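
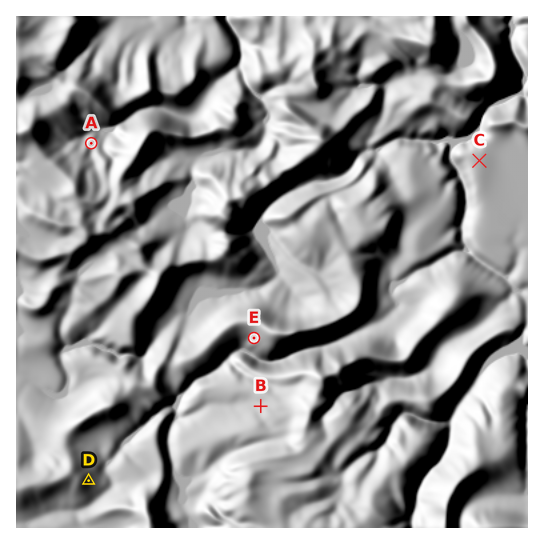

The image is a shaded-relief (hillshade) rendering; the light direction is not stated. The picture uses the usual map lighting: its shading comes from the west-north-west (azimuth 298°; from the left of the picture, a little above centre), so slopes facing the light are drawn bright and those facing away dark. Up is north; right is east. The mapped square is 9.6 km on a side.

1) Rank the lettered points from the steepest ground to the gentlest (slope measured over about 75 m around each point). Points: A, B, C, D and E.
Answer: E D A B C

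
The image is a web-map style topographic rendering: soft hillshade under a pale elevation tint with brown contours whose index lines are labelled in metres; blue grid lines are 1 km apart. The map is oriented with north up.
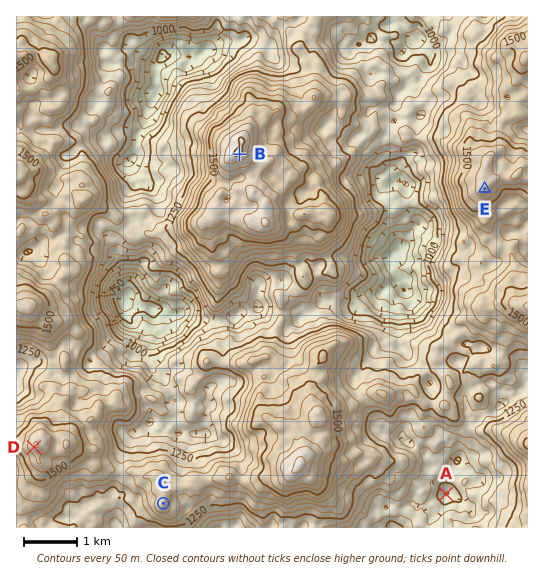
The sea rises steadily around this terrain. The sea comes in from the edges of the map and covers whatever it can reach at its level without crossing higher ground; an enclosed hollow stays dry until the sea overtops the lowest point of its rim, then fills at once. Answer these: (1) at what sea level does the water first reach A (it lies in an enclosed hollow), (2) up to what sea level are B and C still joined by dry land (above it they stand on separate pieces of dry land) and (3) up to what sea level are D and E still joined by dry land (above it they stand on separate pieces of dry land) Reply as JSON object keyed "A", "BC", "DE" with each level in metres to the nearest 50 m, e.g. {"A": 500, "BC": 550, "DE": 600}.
{"A": 1050, "BC": 1200, "DE": 1250}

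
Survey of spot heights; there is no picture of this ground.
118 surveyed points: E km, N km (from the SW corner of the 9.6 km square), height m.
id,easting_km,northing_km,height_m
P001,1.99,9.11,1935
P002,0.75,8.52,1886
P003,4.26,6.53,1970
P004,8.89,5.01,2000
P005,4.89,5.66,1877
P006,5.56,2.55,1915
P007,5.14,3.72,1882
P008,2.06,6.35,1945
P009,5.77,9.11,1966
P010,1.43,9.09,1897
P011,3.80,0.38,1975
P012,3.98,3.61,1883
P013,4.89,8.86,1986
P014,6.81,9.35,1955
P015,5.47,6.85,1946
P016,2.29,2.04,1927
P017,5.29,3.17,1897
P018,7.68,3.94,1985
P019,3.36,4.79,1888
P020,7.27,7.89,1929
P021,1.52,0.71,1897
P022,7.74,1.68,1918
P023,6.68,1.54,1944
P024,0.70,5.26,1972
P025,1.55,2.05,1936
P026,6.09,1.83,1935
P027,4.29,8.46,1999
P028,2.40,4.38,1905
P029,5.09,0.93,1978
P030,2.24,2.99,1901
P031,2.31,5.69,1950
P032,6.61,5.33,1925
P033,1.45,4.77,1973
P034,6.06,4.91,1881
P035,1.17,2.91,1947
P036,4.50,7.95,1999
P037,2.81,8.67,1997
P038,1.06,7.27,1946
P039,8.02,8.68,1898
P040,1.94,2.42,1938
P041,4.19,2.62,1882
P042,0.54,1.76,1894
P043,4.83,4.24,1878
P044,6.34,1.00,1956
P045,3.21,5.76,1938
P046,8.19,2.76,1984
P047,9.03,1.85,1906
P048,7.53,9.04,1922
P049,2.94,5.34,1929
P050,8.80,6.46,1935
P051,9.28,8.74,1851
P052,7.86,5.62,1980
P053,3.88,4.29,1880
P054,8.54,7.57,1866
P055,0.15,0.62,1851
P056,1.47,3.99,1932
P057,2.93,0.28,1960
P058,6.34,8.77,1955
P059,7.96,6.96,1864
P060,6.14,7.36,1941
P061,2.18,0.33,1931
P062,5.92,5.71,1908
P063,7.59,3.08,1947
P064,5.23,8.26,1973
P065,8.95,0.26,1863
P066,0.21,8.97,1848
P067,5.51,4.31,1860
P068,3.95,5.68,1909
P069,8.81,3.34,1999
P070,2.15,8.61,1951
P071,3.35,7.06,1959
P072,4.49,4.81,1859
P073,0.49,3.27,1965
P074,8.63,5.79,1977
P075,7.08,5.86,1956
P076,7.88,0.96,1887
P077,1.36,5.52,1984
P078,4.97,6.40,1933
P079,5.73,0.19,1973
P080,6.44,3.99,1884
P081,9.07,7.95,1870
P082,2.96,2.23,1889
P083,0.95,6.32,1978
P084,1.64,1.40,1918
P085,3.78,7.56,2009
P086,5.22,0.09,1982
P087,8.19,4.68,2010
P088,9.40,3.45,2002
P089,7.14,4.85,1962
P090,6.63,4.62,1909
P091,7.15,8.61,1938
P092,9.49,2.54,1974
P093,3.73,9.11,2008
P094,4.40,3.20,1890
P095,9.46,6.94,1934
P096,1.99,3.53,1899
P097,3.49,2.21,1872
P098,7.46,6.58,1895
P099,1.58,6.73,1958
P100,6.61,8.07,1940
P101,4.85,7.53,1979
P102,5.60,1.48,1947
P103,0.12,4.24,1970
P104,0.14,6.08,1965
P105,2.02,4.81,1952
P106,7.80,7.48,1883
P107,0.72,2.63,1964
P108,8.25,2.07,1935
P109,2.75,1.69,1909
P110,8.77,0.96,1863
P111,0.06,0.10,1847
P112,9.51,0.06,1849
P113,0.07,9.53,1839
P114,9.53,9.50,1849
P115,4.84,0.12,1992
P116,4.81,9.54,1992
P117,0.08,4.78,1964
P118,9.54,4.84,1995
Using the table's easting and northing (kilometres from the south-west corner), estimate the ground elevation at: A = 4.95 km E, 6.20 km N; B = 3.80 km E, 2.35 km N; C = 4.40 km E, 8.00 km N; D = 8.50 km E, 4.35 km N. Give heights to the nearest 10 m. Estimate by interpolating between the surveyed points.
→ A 1920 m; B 1870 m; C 2000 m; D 2010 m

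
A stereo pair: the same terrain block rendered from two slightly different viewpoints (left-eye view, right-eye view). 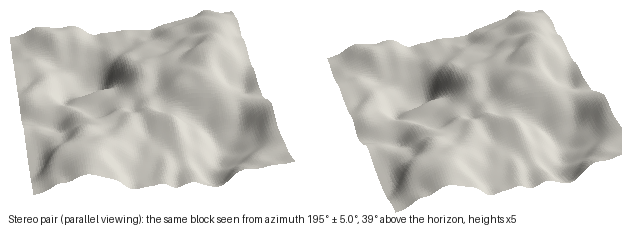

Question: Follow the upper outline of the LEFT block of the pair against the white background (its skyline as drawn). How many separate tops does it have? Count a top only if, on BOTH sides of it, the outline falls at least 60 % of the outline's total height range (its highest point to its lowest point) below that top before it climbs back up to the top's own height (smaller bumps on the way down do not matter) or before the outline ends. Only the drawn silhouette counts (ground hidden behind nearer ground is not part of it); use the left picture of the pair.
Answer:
0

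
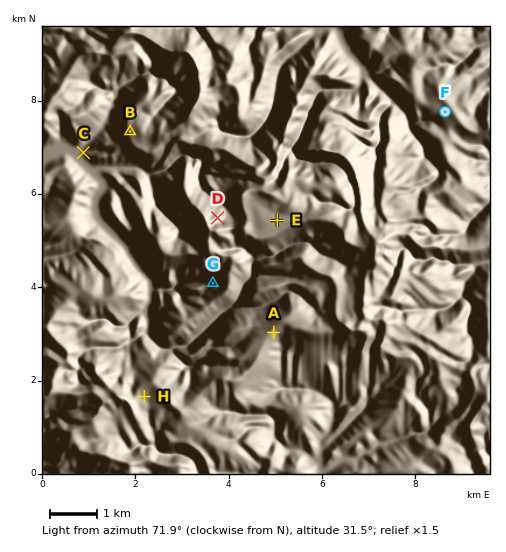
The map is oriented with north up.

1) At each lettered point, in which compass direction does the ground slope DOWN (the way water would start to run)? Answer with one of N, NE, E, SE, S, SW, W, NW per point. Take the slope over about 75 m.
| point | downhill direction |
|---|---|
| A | SE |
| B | W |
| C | W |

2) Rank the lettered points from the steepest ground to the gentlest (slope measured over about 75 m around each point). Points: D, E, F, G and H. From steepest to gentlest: D G F H E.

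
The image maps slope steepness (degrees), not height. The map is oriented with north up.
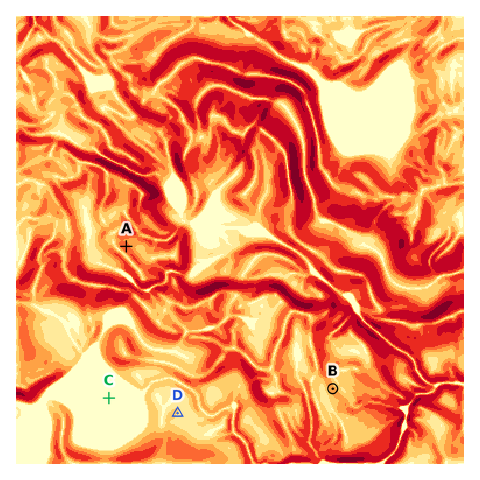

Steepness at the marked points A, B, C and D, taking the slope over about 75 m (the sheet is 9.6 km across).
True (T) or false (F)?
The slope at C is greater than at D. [F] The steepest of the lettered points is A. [T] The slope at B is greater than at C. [T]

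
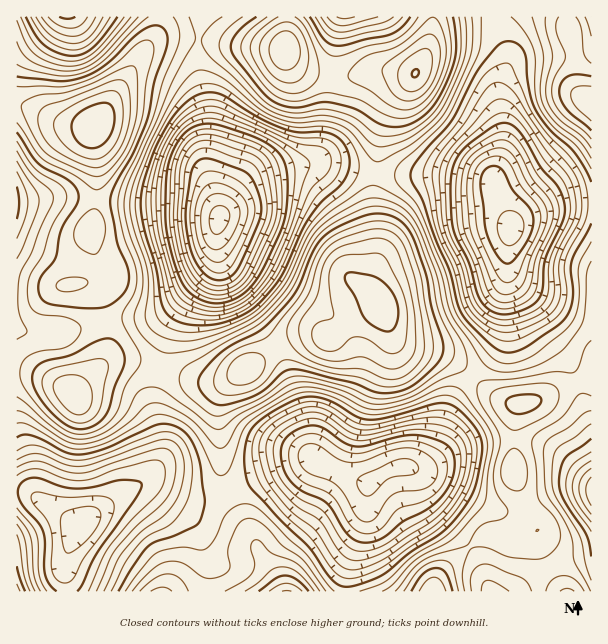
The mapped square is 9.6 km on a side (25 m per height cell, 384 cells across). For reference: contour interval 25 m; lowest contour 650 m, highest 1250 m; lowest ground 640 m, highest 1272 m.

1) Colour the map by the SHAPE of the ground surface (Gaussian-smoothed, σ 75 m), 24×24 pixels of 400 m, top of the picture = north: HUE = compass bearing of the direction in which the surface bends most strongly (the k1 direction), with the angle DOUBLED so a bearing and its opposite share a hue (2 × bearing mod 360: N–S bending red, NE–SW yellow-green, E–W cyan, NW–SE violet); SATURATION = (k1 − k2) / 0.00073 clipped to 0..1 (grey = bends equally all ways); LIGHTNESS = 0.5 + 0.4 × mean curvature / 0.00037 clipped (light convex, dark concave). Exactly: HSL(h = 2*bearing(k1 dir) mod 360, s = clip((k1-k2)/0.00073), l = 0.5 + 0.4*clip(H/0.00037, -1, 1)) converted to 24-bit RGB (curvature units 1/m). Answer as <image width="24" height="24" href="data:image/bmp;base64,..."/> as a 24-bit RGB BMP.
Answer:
<image width="24" height="24" href="data:image/bmp;base64,Qk32BgAAAAAAADYAAAAoAAAAGAAAABgAAAABABgAAAAAAMAGAAATCwAAEwsAAAAAAAAAAAAAgnc6Dw8kJxxFWHtuWqRG2sxt2ZCMTUWaQXRYPF8oT7gg+P2Zn0NeEiZFSGB3WjGNyY/H/ObPsiBjNRE8ZI1ZMqtnRuo7+PSKrVl8EiNYDk9/WW2sj6ipq76HwI97oUSgokidhKVpMfNCrtxbpkpcLlRrJGZ5OFaJe7un+Jyo/0+2cC++iJSwdKlxT8kyxOZro1vahiCxEjQ3JWBAc5xdubl9t0dOkURYZ2KLpsukoturXJ2nt2F1TIqLGyU5O1kvKI0smUFr+nu01JnYe3K5w6jGxOvXoNjeMgsbfwccaFEqDUkYHJcYXoZGqE1rvWFaQKVKlNpum8V2SFKEunmQo0N/Hx1QWaxiNZJbJEFQx1Ra+U5AoH0sXu8+o+h6c244IhEZgzQxvaVNK6JBHXgjHFInZFJDz2xYwNReWOs2ZcE+OUpWeDk7qR4bO08iMqUscW5EEx4gYEc09Fpr8ufHmOWCoHsnQhgNPyWEizpq4MhQfZ07J3wqGlQnFTEpt5w/7PaKb9xHhIRBKiEdLREUpycHqa0SI0QKJygPIToaFjspkL9N+/jQzJJ7mSVgwzaNbg2HqTqN6+G7mdG6UJO+RGmkFS9HYrU47P6HwaEjTDoZNh8cHRgptzk07qBeZnk1HlIuMXdQHkg/TqIY8P9Aq18ah01Pc26cUg2QmrLT3e7gu8bgYVzWYSO6TDG3brqp8Ll31k0ehXVIP0tdFxYuXYtP36eWxI6PQayIG4CKJ1+gh93NyerT0rLfhJ/EdjSnLznp1/P00ufX0G+TaUZ+PDKqUW3XgY3X7Kbm89jqs6PYcBO4XzGIO8N6fMW65crXsMbSE3isAOnqa//fl8Dk1aDm6ILkfRDLXdfKd8mqy2KX24qtpHrNPIHUQJbWT3jSmoji8drw9X38nQDlrJvequfrO37Qysu01sLaU3vkPPbuF+eiNFJbiU1Gwz1SgUOklqYwRlIYam8hx7JPtcJ8RoSkPae9MZLRT4vd5pXX/0bXmj/n2urtsITRckOWrtaMk9OaZ6rPgdroJlfhLhnEf129wWzFvnCL3lFKl2RASpcxfrYnsc4aIZolE8WHEOnYFFOnpSnI+WXd5Zjl04mElERppney0evIjMqQSr9wKLBOGU5pJhtymziVpSVZ4Co9yJuy2cTgkZnOo5K71tm0a96OBsl3EHRVDBQnPBs5qEdO6EZr7k1WvY99ec6rzturw6yJfq13UptTESEpDhMlRxMlhTwltrVVgaycv4l0r2Zakah61unHs9S3TaeQEh8zEQsoHi01YG9GsFJr5Lm86ejdgIW3y754s9aVjr26lXa5LxiDAgE1Rxutw6fQps29oWdxsW12x4x9mthykelwwb5nhW5ZDRIqBQYuMU5vVnd+X46Dz+G73sG9x47H4NrP0d+4Wp5kZjhSVSNdCBErGUZmt4SWz46Nsq5Zb55/y5qb8OzDqcZdto5KjXpNFQ8lDBcnIUEnOEgwS7AwfONDvLNivaeB2dSr55qCoDQwWTtbTChjMBxEDiUaLl4VwpUmy7kcWGoXl5YS/+w919kieKFBpFx1MwlTIBU7I2hWMnJlVNo9QNU1lodH4+Mgy8wW3lcY03hiTFZxIBFajRKVejxvKHtCb5o50oRLqopGhKg87/96v9tKXrk3MFk8HgYzZD2FNXJpLWdLfuomRYImYUsv/K4UxLISo6Ma1qccbk8xEhEiJBk/tW+DWYd7W2hGkb2IsLnVuMHY6+fZ4NK+tIthRStBDg0mXEg3WjksO0gXkMkAK0QQKDYZ58c74Jc9tsgoqaE6kzlUIjNjCiZAlHJTn1w/QWlYdPDemsHbr6zX6tXV4be834nIoRrAEQthPTKGpDqesJBurd6DN5GSKJR/XsNazXx75ryQU79jPnnBTTDVAghwfjWQx6idadjWcs7vcMHlf37g8cPd7qevw2ChwyfqTgzWHBmra0zMyMXa2uffUHnjZZPWWpu3tXXC+OLTp9mRJmyCJih/FQeANVvj3+rs1fT2NM10NsKvJEOg61qu/6m00lhta0uTXR29VSWvTlmrx9i4vee1MJXqVVnmkoXYSGHg89jc89jYME6ZFyhiFE+YIpWzsOeQidZZFt9MLoBuDhQldzZY/KGs+cfSiGK3DxCkUEzpgpXu2N/r5PDbD6/9Azn8nZ/bTFTi56C0/NbPeUfZHA65IzB1NWZezOA1lvtFRdCaGiROHQ4oL1U0v8FM+sG61Y24GzSeN6PETKnOqrXU9PDXPoHCCilQl21tcDN6zVVC/+zMtVG+MBFrcDqLPYCqvePC3/XW"/>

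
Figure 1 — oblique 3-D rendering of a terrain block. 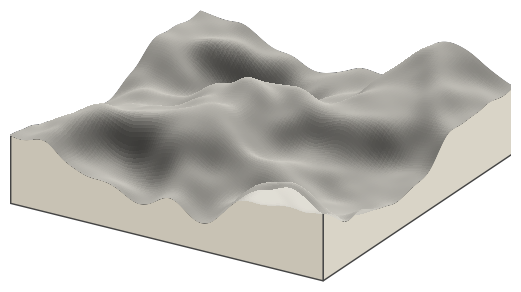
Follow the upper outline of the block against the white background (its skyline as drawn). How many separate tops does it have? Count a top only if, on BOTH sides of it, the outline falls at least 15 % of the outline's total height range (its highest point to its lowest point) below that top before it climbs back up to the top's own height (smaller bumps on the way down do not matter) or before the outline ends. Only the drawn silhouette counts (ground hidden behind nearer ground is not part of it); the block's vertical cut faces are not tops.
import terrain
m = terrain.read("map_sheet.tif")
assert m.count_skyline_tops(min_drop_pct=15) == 2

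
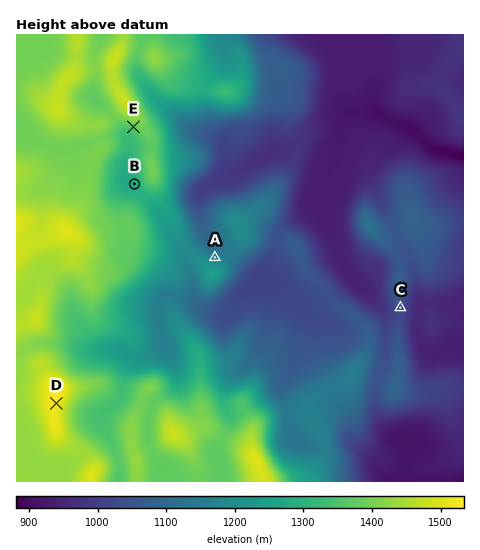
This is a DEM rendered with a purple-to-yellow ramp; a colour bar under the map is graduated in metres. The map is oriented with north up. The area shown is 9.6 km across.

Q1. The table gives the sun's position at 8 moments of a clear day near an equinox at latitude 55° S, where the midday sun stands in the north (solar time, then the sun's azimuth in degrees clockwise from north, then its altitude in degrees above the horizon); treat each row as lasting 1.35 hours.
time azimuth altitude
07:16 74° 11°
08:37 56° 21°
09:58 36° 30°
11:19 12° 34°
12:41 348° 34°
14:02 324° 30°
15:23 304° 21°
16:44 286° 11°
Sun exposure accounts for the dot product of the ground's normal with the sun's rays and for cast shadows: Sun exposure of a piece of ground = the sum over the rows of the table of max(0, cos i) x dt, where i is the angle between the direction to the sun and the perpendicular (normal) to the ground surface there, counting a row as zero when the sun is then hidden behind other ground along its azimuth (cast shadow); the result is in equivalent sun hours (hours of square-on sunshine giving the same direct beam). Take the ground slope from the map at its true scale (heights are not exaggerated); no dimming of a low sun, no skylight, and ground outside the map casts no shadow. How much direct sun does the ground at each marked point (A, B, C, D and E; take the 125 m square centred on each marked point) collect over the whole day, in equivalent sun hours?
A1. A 5.9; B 4.2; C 3.8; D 3.9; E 2.6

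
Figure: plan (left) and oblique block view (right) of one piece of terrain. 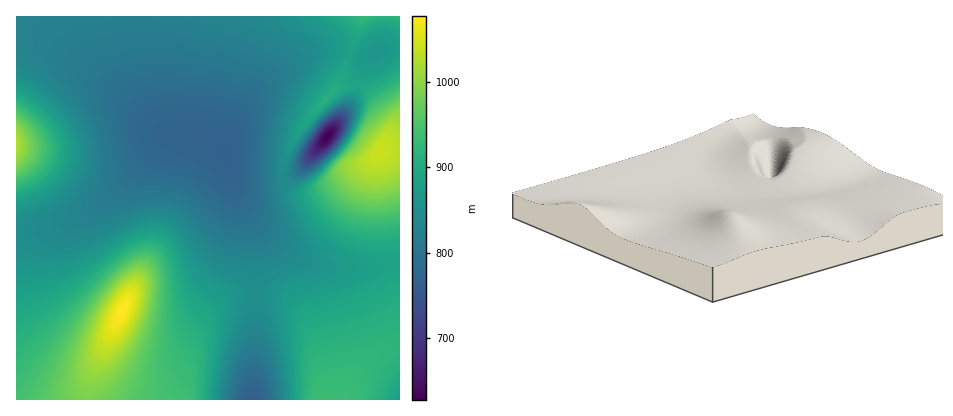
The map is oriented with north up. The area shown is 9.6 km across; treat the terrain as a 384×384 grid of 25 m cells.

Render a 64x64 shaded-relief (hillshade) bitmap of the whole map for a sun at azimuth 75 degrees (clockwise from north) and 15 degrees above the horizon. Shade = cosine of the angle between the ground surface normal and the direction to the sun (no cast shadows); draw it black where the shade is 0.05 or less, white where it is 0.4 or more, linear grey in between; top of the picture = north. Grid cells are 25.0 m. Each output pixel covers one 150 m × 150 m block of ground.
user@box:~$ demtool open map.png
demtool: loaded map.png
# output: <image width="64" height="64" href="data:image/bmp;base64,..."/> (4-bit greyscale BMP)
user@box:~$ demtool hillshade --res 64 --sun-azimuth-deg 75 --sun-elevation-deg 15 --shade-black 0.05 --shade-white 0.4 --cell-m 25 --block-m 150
<image width="64" height="64" href="data:image/bmp;base64,Qk12CAAAAAAAAHYAAAAoAAAAQAAAAEAAAAABAAQAAAAAAAAIAAATCwAAEwsAABAAAAAAAAAAAAAAABEREQAiIiIAMzMzAERERABVVVUAZmZmAHd3dwCIiIgAmZmZAKqqqgC7u7sAzMzMAN3d3QDu7u4A////AIiIiIiIiZmqqqqqqqqaq97//tyodUMzNGeZmZmqq7vMiIiId3iImaqqqqqqqqqr3u/u3Kh1QzM0Z5mZmaqqu7uIiIh3d4iJqqqqqqqqqqvN7u7cqHVDM0VnmZmZmqqqu4iIh3d3eImaqrqqqqqqq83u7tuodUQzRWiZmZmZqqqqiIiHd3d3iZqru7qqqqqrze7t26l2VDNFaJmZmZmaqqqIiId3dmd4mqu7u6qqqqrN3u3LqXZUREV4mZmZmZmqqoiIh3dmZniau7u7uqqqqrzd3cupdlREVniZmZmZmZmZiIiHd2ZmZ4m7zLu7qqqqvN3dy6l2VURWeJmZmZmZmZmIiIh3ZmVmiavMzLu6qqq8zd3LqXZVVVZ4mZmZmZmZmZiIiHdmVVZ4q8zMy7uqqqvM3Muph2VVZ4mZmZmZmZmZmYiId3ZVVWirzdzMu7qqq8zMy6mHZVVniZmZmZmZmZmZiIiHdlVEV5vd3dzLuqqrvMy7qYdmZmeJmZmZmZmZmZmYiId2ZURGi97u3Mu7qqq8zLuph2ZmeImZmZmZmZmZmZmIh3ZlREV6zu7tzLu6qru7uqmHdmd4mZmZmZmZmZmZmYiId2VENGnO/+3cu7qqu7u6qYh3d4iZmZmZmZmZmZmZmIh3ZlQzWL7//tzLu6qru7qpiHd3iZmZmZmZmZmZmZmZiId2VDNHrf/+3cu7qqq7qqmIh3iJmZmZmZmZmZmZmZmIiHZlREac7//tzLu6qqqqqZiIiJmZmZmZmZmZmZmZmZiId2VERYvv/+3cu7qqqqqpmIiImZmZmZmZmZmZmZmZmYiHdlRFet//7tzLuqqqqqmZiImZmZmZmZmZmZmZmZmZiId2ZVV5zv/u3Mu7qqqqqZmZmZmZmZmZmZmZmZmZmZmYiHdmVmi97+7cy7uqqqqZmZmZmZmIiIiImZmZmZmZmZmIh3ZmeKze7t3Lu6qqqpmZmZmYiIiIiIiImZmZmZmZmZiId2Z4m83u3cy7qqqqmZmZmIiIiIiIiIiJmZmZmZmZmYiHd3iazd3dzLu6qqqZmZmIiIiIiIiIiIiZmZmZmZmZmIh3eJq83dzMu7qqqpmZmIiHd3d3eIiIiJmZmZmZmZmZiIiIiavMzMy7uqqqmZmIh3d3d3d3iIiImZmZmZmZmZmYiIiJq8zMzLu6qqqZmId3d3d3d3d4iIiZmZmZmZmZmZmIiJmqvMzLu7qqqZmId3dmZmZnd3eIiJmZmaqqmZmZmZmImZq7u7u7qqqpmIh3ZmZmZmZ3d4iImZmZqqqqqZmZmZmZmqu7u7uqqqmYh3ZmZmZmZmd3iIiZmZmqqqqqqZmZmZmaqru7u6qqmYh3ZmZVVVZmZ3eIiZmZmqqqqqqqqZmZmZqqq7u6qqqZiHdmZVVVVWZmd4iJmZmqqqqqqqqqmZmZmaqqqqqqqpmHdmZVVVVVVmZ3iImZmaqqqqqqqqqqmZmZqqqqqqqpmId2ZWZlVVVWZneIiZmqqqqru7qqqqqqmZmqqqqqqqmYh2ZmeHVEVVZmd4iJmaqqu7u7u7uqqqqpmaqqqqqqqZh3ZlaKp0IkVWZ3iJmaqru7u7u7u7qqqqqZmqqqqqqZiHdmVp3aYgE1ZneImZq7u8zMzLu7u6qqqqmZmqqqqZmId2ZWnv6TAANmd4iZqrzMzMzMzLu7uqqqqZmZmZmZmYh3ZlWO/+YAAEd3iJmqzN3d3czMy7u6qqqpmZmZmZmZiHdmVXz/+zAAFWZ4mard3d3d3MzLu7qqqqmZmZmZmZmId2ZVav//kQABVmeZqu7u7d3dzMy7uqqqqZmZmZmZmYh3ZlVX7//2AAAlVomq7u7u3d3MzLu6qqqZmZmZmZmZiHdmZVav//sQAANWearu7u7t3czLu7qqqpmZmZmZmZmId2ZlVXz//1AAAVZ4qu7u7t3dzMu7qqqpmZmZmZmZmYh3dmZVWO//kAAARmea7u7t3dzMu7uqqqmZmZmZmZmZiId2ZmVWn//EAAAmd4ru7t3dzMu7uqqqmZmZmZmZmZmYh3dmZlVq/9ggABZ3iO7d3czMu7uqqqmZmZmZmZmZmZiId3ZmZme+62AAFXd33d3czLu7uqqqmZmZmZmZmZmZiIh3d2ZmZnvclBAmd3fdzMzLu7qqqqmZmZmZmZmZmZiIiId3dmZmaKynU0aHd8zMu7u6qqqqmZmZmZmZmZmZiIiIiHd3dmZniqmGeIh3zLu7uqqqqqmZmZmZmZmZmZiIiIiIh3d3d3eJqpmIiHe7u7qqqqqpmZmZmZmZmZmZmIiIiIiId3d3d3mqqpmId7uqqqqqqZmZmZmZmZmZmZmIiIiIiIiHd3d3eKuqmZiHqqqqqqmZmZmZmZmZmZmZmYiIiIiIiIh3d3d3mrqpmIeqqqqpmZmZmZmZmZmZmZmZiIiIiIiIiIh3d3eKuqmYh6qqmZmZmZmZmZmZmZmZmZmYiIiIiIiIiId3d4mrqZiHmZmZmZmZmZmZmZmZmZmZmZiIiIiIiIiIiHd3eKupmHeZmZmZmZmZmZmZmZmZmZmZmYiIiIiIiIiId3d3mqmYd5mZmZmZmZmZmZmZmZmZmZmZiIiIiIiIiIh3d3eKqZh3mZmZmZmZmZmZmZmZmZmZmZmIiIiIiIiIh3d3d3mpmHeZmZmZmZmZmZmZmZmZmZmZmZiIiIiIiIh3d3d3eKmYd5mZmZmZmZmZmZmZmZmZmZmZiIiIiIiIh3d3d2ZnmZh3"/>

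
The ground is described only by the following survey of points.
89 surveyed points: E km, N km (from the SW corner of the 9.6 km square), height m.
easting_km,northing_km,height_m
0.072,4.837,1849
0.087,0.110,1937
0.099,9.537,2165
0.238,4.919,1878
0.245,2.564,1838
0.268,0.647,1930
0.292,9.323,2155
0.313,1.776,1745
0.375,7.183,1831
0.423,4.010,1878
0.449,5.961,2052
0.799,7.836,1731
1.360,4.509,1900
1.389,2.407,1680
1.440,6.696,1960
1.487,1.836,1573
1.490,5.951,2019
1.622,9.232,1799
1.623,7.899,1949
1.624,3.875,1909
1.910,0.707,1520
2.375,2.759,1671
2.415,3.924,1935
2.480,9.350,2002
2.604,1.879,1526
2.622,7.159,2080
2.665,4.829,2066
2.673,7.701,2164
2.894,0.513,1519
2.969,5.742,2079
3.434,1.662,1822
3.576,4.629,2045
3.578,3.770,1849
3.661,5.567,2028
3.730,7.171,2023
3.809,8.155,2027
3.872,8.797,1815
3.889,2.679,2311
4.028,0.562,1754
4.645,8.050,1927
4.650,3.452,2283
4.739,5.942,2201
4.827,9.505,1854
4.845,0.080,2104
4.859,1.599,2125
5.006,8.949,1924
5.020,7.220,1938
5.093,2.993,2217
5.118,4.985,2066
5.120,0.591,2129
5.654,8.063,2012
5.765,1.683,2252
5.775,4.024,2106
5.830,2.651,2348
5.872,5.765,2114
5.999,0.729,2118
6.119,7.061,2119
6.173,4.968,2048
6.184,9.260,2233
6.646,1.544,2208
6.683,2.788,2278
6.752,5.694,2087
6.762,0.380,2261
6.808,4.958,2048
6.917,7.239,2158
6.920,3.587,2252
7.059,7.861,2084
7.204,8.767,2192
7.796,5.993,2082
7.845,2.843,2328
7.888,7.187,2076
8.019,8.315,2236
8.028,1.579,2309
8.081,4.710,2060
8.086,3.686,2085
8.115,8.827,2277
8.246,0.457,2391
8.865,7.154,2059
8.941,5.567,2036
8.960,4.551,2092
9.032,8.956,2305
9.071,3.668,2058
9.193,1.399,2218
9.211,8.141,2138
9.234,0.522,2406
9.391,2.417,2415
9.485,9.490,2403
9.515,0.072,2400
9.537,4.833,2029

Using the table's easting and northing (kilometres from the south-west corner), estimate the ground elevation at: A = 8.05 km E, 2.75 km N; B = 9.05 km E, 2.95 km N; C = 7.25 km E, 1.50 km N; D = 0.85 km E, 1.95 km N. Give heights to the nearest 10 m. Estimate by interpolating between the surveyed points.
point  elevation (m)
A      2310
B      2320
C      2200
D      1640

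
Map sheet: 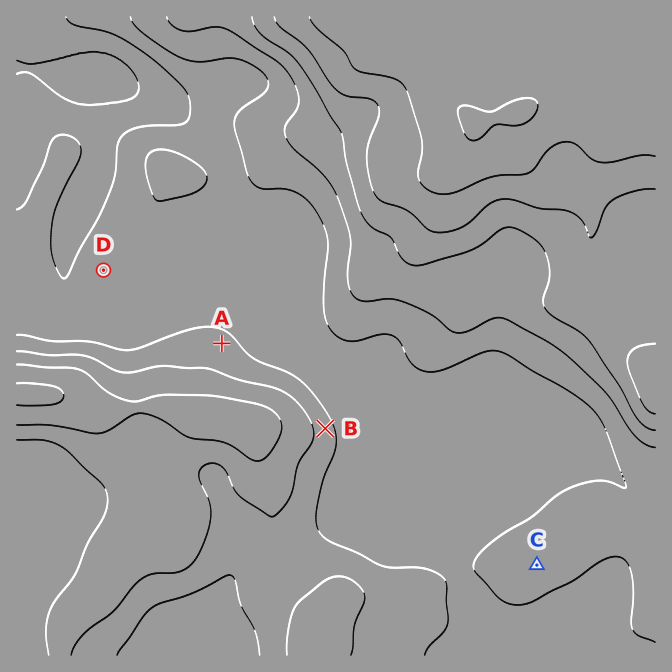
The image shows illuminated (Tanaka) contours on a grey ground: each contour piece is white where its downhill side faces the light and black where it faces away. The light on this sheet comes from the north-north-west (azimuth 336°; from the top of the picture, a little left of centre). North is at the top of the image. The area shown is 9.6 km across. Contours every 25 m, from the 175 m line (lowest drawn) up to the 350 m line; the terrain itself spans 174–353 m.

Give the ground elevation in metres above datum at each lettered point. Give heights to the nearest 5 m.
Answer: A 235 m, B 235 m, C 245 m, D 215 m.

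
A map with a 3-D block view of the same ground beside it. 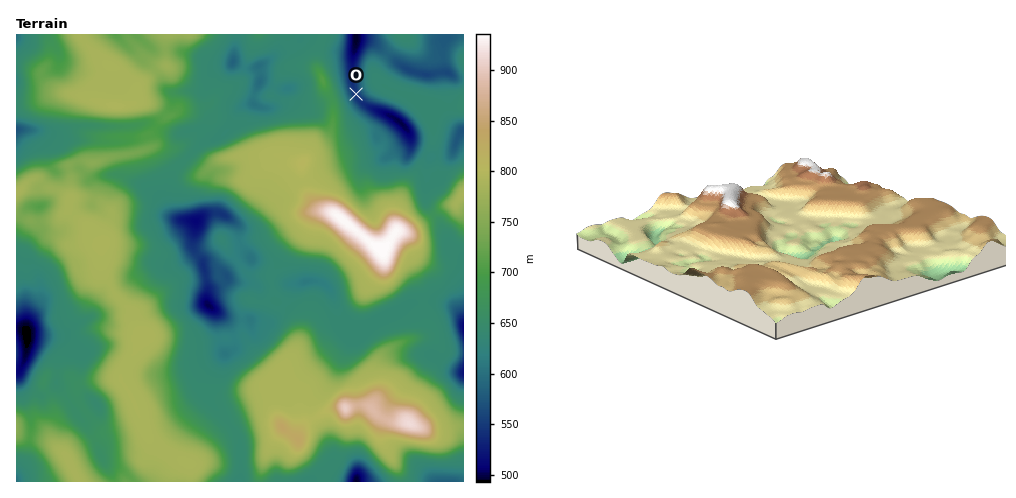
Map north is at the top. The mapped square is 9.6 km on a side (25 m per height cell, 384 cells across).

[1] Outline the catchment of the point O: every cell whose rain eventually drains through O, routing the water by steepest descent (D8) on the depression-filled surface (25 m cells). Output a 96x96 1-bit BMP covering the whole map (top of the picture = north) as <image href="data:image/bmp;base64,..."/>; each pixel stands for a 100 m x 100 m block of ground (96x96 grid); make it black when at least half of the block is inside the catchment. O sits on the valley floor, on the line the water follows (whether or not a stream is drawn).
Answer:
<image width="96" height="96" href="data:image/bmp;base64,Qk2+BAAAAAAAAD4AAAAoAAAAYAAAAGAAAAABAAEAAAAAAIAEAAATCwAAEwsAAAIAAAAAAAAA////AAAAAAAAAAAAAAAAAAAAAAAAAAAAAAAAAAAAAAAAAAAAAAAAAAAAAAAAAAAAAAAAAAAAAAAAAAAAAAAAAAAAAAAAAAAAAAAAAAAAAAAAAAAAAAAAAAAAAAAAAAAAAAAAAAAAAAAAAAAAAAAAAAAAAAAAAAAAAAAAAAAAAAAAAAAAAAAAAAAAAAAAAAAAAAAAAAAAAAAAAAAAAAAAAAAAAAAAAAAAAAAAAAAAAAAAAAAAAAAAAAAAAAAAAAAAAAAAAAAAAAAAAAAAAAAAAAAAAAAAAAAAAAAAAAAAAAAAAAAAAAAAAAAAAAAAAAAAAAAAAAAAAAAAAAAAAAAAAAAAAAAAAAAAAAAAAAAAAAAAAAAAAAAAAAAAAAAAAAAAAAAAAAAAAAAAAAAAAAAAAAAAAAAAAAAAAAAAAAAAAAAAAAAAAAAAAAAAAAAAAAAAAAAAAAAAAAAAAAAAAAAAAAAAAAAAAAAAAAAAAAAAAAAAAAAAAAAAAAAAAAAAAAAAAAAAAAAAAAAAAAAAAAAAAAAAAAAAAAAAAAAAAAAAAAAAAAAAAAAAAAAAAAAAAAAAAAAAAAAAAAAAAAAAAAAAAAAAAAAAAAAAAAAAAAAAAAAAAAAAAAAAAAAAAAAAAAAAAAAAAAAAAAAAAAAAAAAAAAAAAAAAAAAAAAAAAAAAAAAAAAAAAAAAAAAAAAAAAAAAAAAAAAAAAAAAAAAAAAAAAAAAAAAAAAAAAAAAAAAAAAAAAAAAAAAAAAAAAAAAAAAAAAAAAAAAAAAAAAAAAAAAAAAAAAAAAAAAAAAAAAAAAAAAAAAAAAAAAAAGAAAAAAAAAAAAAAAPAAAAAAAAAAAAAAAfgAAAAAAAAAAAAAB/gAAAAAAAAAAAAAD/wAAAAAAAAAAAAAH/wAAAAAAAAAAAAAP/wAAAAAAAAAAAAA//wAAAAAAAAAAAAH//wAAAAAAAAAAAAP//wAAAAAAAAAAAAf//wAAAAAAAAAAAAf//4AAAAAAAAAAAA///4AAAAAAAAAAAA///8AAAAAAAAAAAA///8AAAAAAAAAAAA///+AAAAAAAAAAAB////AAAAAAAAAAAB////gAAAAAAAAAAB////gAAAAAAAAAAA////wAAAAAAAAAAAf///wAAAAAAAAAAAP///4AAAAAAAAAAAH///4AAAAAAAAAAAD///8AAAAAAAAAAAB///8AAAAAAAAAAAA///8AAAAAAAAAAAA///4AAAAAAAAAAAA///4AAAAAAAAAAAA///4AAAAAAAAAAAA///8AAAAAAAAAAAA///4AAAAAAAAAAAAP//gAAAAAAAAAAAAH/+AAAAAAAAAAAAAA/wAAAAAAAAAAAAAAfAAAAAAAAAAAAAAAMAAAAAAAAAAAAAAAAAAAAAAAAAAAAAAAAAAAAAAAAAAAAAAAAAAAAAAAAAAAAAAAAAAAAAAAAAAAAAAAAAAAAAAAAAAAAAAAAAAAAAAAAAAAAAAAAAAAAAAAAAAAAAAAAAAAAAAAAAAAAAAAAAAAAAAAAAAAAAAAAAAA="/>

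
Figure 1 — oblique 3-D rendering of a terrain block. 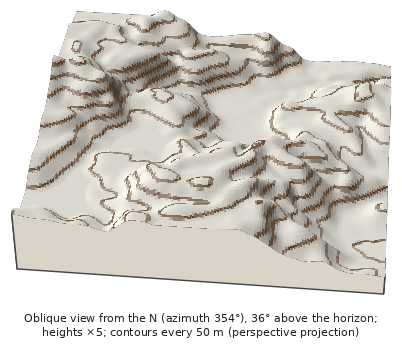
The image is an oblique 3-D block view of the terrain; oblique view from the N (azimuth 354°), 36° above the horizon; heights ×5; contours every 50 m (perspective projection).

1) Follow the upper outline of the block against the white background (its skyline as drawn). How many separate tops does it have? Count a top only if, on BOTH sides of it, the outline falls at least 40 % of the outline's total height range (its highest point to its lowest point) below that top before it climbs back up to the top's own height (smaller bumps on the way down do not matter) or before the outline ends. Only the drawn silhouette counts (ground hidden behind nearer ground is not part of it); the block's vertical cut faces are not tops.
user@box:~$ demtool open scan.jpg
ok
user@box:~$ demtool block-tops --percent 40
0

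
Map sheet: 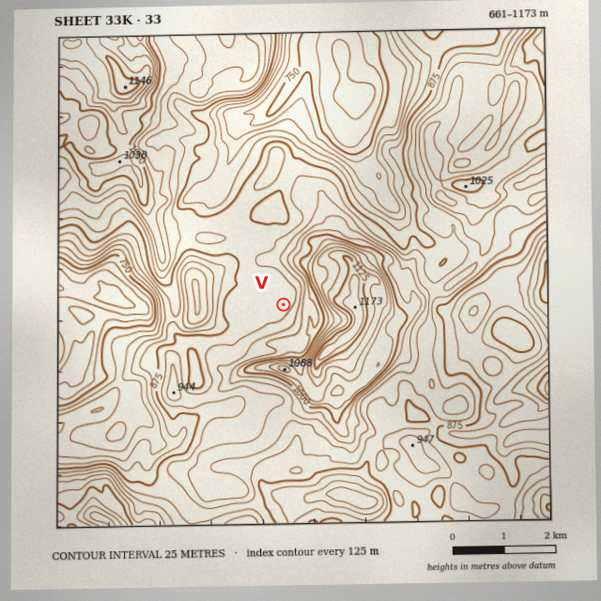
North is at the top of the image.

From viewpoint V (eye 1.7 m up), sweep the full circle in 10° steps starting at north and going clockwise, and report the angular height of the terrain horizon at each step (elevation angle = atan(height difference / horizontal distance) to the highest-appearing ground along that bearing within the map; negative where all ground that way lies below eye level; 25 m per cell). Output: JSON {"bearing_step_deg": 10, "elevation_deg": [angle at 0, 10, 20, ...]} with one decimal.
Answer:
{"bearing_step_deg": 10, "elevation_deg": [3.0, 4.9, 6.9, 8.2, 10.3, 11.6, 12.2, 12.9, 13.3, 12.9, 10.6, 10.6, 11.6, 12.1, 12.6, 11.1, 7.8, 7.1, 9.1, 7.9, 6.6, 4.8, 2.0, 1.0, 0.9, 0.5, 0.3, 0.1, -0.2, 1.4, 1.4, 2.1, 2.1, 2.3, 1.0, 1.5]}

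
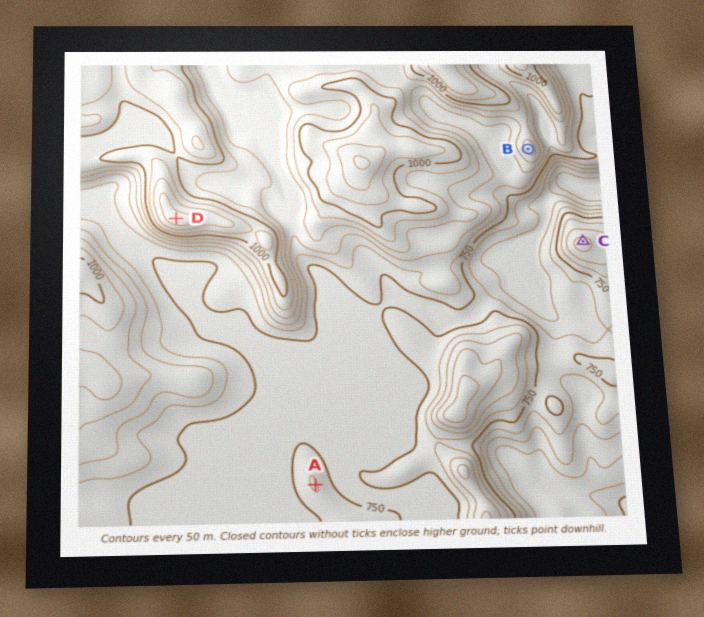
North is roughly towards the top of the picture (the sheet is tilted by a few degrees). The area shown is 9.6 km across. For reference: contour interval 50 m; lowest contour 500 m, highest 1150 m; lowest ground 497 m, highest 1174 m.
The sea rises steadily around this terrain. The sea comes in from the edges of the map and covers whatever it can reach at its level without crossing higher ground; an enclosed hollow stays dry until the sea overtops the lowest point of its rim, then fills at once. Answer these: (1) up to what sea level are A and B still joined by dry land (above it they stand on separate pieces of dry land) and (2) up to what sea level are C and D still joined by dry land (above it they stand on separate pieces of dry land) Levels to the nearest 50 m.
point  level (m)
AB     750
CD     700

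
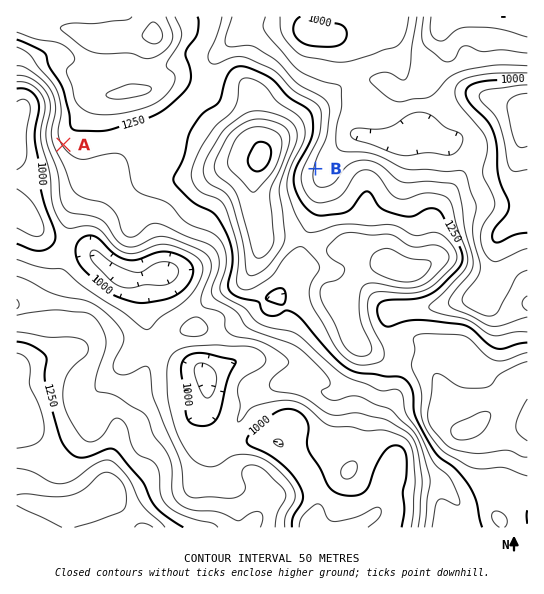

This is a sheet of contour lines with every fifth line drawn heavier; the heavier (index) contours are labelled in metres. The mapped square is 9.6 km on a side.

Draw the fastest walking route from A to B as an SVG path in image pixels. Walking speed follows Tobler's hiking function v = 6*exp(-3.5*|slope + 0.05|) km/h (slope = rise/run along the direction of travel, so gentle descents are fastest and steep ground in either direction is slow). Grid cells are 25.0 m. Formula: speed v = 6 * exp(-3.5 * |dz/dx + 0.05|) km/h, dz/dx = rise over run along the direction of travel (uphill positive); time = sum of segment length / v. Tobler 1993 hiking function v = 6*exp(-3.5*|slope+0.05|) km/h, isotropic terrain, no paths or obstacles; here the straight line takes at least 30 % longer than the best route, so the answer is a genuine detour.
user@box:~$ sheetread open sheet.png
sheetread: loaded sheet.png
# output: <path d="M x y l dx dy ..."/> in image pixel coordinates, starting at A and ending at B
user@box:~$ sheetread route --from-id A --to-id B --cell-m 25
<path d="M63 145l15 0 5-3 52 0 8-4 8 0 3-1 25 0 70-35 28 0 26 13 6 6 5 10 0 35 1 3"/>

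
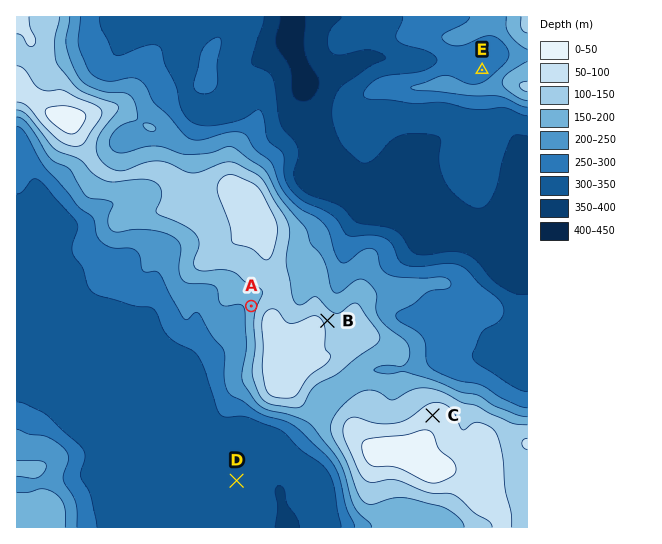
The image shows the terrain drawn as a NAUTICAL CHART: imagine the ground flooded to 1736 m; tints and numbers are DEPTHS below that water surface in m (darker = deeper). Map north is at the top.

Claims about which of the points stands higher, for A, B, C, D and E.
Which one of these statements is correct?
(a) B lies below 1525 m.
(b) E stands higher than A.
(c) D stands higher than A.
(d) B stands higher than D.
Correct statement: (d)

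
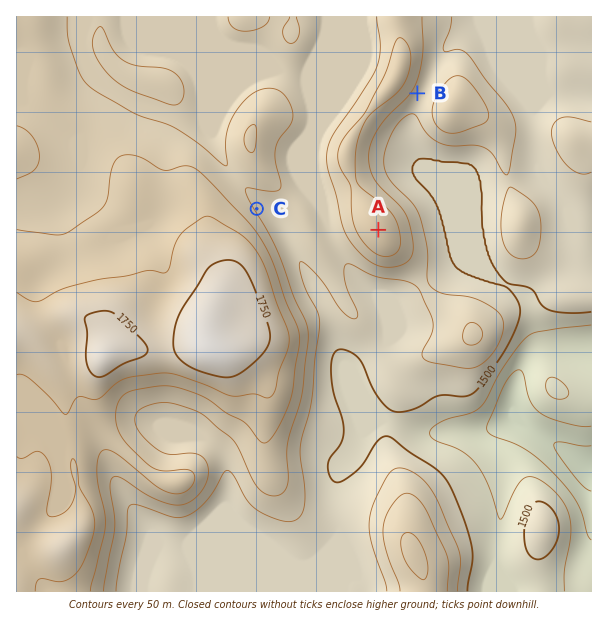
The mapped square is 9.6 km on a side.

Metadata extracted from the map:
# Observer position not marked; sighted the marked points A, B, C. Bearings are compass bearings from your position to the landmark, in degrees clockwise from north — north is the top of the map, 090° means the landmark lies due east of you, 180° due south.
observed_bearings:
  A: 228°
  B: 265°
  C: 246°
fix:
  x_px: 542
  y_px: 82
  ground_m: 1520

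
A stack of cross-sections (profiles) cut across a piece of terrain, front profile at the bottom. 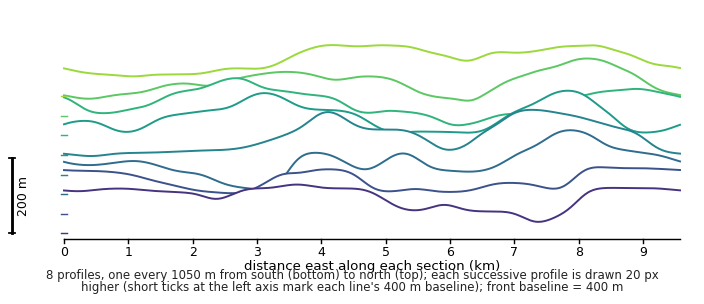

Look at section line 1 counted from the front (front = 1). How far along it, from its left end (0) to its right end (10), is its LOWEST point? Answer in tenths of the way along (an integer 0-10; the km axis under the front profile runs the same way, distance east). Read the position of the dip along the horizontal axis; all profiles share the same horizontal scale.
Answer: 8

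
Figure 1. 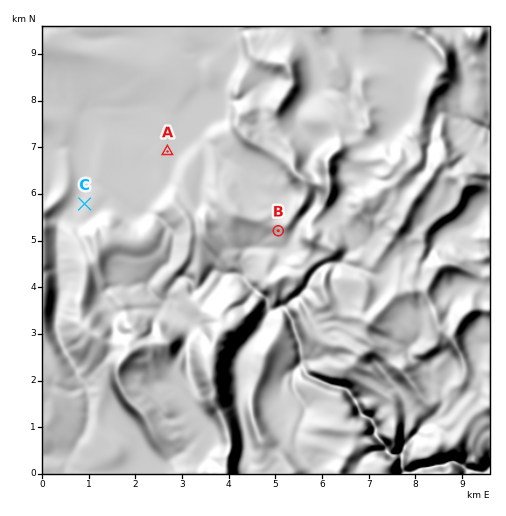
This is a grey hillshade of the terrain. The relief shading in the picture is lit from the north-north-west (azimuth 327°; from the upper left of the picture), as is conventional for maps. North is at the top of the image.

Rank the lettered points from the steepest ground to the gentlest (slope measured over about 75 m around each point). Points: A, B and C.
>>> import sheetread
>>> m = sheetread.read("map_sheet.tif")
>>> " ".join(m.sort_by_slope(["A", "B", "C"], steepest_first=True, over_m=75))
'B C A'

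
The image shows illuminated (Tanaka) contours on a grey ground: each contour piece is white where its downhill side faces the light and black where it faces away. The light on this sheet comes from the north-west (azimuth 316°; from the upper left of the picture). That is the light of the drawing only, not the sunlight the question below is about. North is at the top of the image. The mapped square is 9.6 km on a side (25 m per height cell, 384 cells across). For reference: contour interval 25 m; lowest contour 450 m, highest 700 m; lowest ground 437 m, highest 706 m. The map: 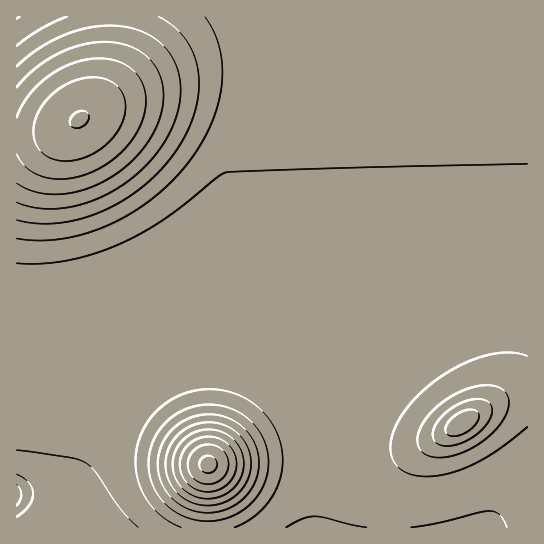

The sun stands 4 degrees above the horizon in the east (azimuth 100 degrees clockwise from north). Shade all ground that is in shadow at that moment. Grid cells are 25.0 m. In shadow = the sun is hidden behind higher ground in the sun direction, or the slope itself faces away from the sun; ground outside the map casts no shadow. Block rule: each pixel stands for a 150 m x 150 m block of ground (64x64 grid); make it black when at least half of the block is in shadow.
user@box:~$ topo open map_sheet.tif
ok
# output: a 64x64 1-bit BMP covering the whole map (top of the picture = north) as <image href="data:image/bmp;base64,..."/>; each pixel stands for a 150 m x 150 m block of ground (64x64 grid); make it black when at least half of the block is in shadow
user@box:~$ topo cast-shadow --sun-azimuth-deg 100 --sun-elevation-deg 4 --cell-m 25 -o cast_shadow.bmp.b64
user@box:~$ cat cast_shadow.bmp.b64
<image width="64" height="64" href="data:image/bmp;base64,Qk0+AgAAAAAAAD4AAAAoAAAAQAAAAEAAAAABAAEAAAAAAAACAAATCwAAEwsAAAIAAAAAAAAA////AAAAAAAAAAAAAAAAAIAAAAAAAAAAwAAAAAAAAADAAPgAAAAAAMAH/AAAAAAAwB/8AAAAAAAAP/4AAAAAAAD//gAAAAAAA//+AAAAAAAH//4AAAAAAA///gAAAAAAD//+AAAA+AAH//4AAAH8AAD//gAAA/4AAAP4AAAD/wAAAAAAAAH/AAAAAAAAAA4AAAAAAAAAAAAAAAAAAAAAAAAAAAAAAAAAAAAAAAAAAAAAAAAAAAAAAAAAAAAAAAAAAAAAAAAAAAAAAAAAAAAAAAAAAAAAAAAAAAAAAAAAAAAAAAAAAAAAAAAAAAAAAAAAAAAAAAAAAAAAAAAAAAAAAAAAAAAAAAAAAAAAAAAAAAAAAAAAAAAAAAAAAAAAAAAAAAAAAAAAAAAAAAAAAAAAAAAAAAAAAAAAAAAAAAAAAAAAAAAAAAAAAAAAAAAAAAAAAAAAAAAAAAAAAAAAAAAAAAAAAAAAAAAAAAAAAAAAAAAAAAAAAAAAAAAAAAAAAAAAAAAAAAAAAAAAAAAAAAAAAAAAAAAAAAAAgAAAAAAAAADAAAAAAAAAAMAAAAAAAAAA4AAAAAAAAADgAAAAAAAAAOAAAAAAAAAA4AAAAAAAAADgAAAAAAAAAMAAAAAAAAAAAAAAAAAAAAAAAAAAAAAAAAAAAAAAAAAAAAAAAAAAAAAAAAAAAAAAAA=="/>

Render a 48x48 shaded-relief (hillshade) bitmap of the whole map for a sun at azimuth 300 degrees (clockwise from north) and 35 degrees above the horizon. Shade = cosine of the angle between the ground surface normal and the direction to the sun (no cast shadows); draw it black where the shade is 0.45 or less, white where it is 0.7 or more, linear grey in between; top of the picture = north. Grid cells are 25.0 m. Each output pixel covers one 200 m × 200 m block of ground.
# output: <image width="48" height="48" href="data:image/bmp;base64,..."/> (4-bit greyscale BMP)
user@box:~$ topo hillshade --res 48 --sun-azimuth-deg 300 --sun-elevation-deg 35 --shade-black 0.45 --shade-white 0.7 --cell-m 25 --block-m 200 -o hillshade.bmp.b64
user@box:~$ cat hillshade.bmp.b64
<image width="48" height="48" href="data:image/bmp;base64,Qk32BAAAAAAAAHYAAAAoAAAAMAAAADAAAAABAAQAAAAAAIAEAAATCwAAEwsAABAAAAAAAAAAAAAAABEREQAiIiIAMzMzAERERABVVVUAZmZmAHd3dwCIiIgAmZmZAKqqqgC7u7sAzMzMAN3d3QDu7u4A////AKmId3d4iId2VDIzRWZ3d3d3d3d3d3d4mcqYd3eIiIiHUyESNFZ3d3d3d3d3d3d4mduYh3eIiZmXYxAAE0Znd3d3d3d3d3d4ibuYh3iImqupdBAAAkVnd3d3d3dmZmd3iYmIh3iImrzLliAAATVnd4iIh3dmZmZ3iHd3d3iJq83tuFEAATVnd4iIiHdlVVZneHd3d3iJq97/2nMQEkVneIiIiIh1REVWd3d3d3iJq97/7JUyI0VneIiImZmGQiNFZ3d3d3iIm87/7KdURFZ3eIiImau6cwEkVnd3d3eImr3u7KhlVWZ3eIiImavNtyATRXd3d3eIiavNzKl3Znd3eIiIiZrN7IMjRXd3d3d4iZq7u6mHd3d3eIiIiJq83bhUVXd3d3d4iImaqpiId3d3d4iIiJmqvLqGZnd3d3d3iIiJmYiId3d3d4iIiIiZqqqYd3d3d3d3eIiIiIiHd3d3d3iIiIiJmZmYh3d3d3d3d3iIiIh3d3d3d3eIiIiIiJmIiHd3d3d3d3d3d3d3d3d3d3d3iIiIiIiIiHd3d3d3d3d3d3d3d3d3d3d3eIiIiIiIiHd3d3d3d3d3d3d3d3d3d3d3d3iIiIiIiHd3d3d3d3d3d3d3d3d3d3d3d3d4iIiIiHd3d3d3d3d3d3d3d3d3d3d3d3d3eIiIiHd3d3d3d3d3d3d3d3d3d3d3d3d3d3d3d3d3d3d3d3d3d3d3d3d3d3d3d3d3d3d3d3d3d3d3d3d3d3d3d3d3d3d3d3d3d3d3d3ZmZnd3d3d3d3d3d3d3d3d3d3d3d3d3d2ZmZmZnd3d3d3d3d3d3d3d3d3d3d3d3d2ZlVVVmZ3d3d3d3d3d3d3d3d3d3d3d3d2ZVVVVVVmd3d3d3d3d3d3d3d3d3d3d3d2ZVVEREVVZ3d3d3d3d3d3d3d3d3d3d3d2ZVRERERFVnd3d3d3d3d3d3d3d3d3d3d2ZlREMzNERWd3d3d3d3d3d3d3d3d3d3d3ZlVEMzMzRFZ3d3d3d3d3d3d3d3d3d3d3dmVEMzMzNEVnd3d3d3d3d3d3d3d3d3d4h2VUQzMzM0VWd3d3d3d3d3d3d3d3d3d5h3ZVQzMiM0RWZ3d3d3d3d3d3d3d3d3d5mHdlRDMzMzRFZ3d3d3d3d3d3d3d3d3d6mYd2VEMzMzRFZ3d3d3d3d3d3d3d3d3d6qZh2ZUQzMzRFVnd3d3d3d3d3d3d3d3d7upmHZlRDMzRFVnd3d3d3d3d3d3d3d3d7u6mYdlVEQ0RFVnd3d3d3d3d3d3d3d3d8u6qYh2VURERFVnd3d3d3d3d3d3d3d3d8y7qpiHZVVERVVmd3d3d3d3d3d3d3d3d8y7upmHdmVVVVVnd3d3d3d3d3d3d3d3d8y7uqmYd2ZVVVZnd3d3d3d3d3d3d3d3d7u7u6qYh3ZmZmZnd3d3d3d3d3d3d3d3d7u7u6qZiHdmZmZ3d3d3d3d3d3d3d3d3d6u7uqqZiHd3Zmd3d3d3d3d3d3d3d3d3d6qqqqqZmId3d3d3d3d3d3d3d3d3d3d3dw=="/>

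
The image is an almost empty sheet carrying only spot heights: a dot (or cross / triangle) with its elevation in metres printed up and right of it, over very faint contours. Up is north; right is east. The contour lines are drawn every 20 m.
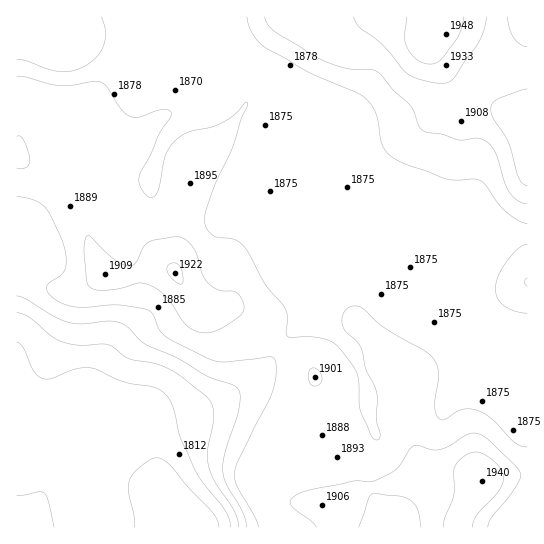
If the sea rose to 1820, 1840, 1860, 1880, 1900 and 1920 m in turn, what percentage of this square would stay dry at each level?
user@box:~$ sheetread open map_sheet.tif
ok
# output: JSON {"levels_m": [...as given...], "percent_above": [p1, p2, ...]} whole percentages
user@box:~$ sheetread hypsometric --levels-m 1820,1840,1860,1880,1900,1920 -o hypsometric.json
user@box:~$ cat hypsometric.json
{"levels_m": [1820, 1840, 1860, 1880, 1900, 1920], "percent_above": [90, 87, 83, 46, 16, 4]}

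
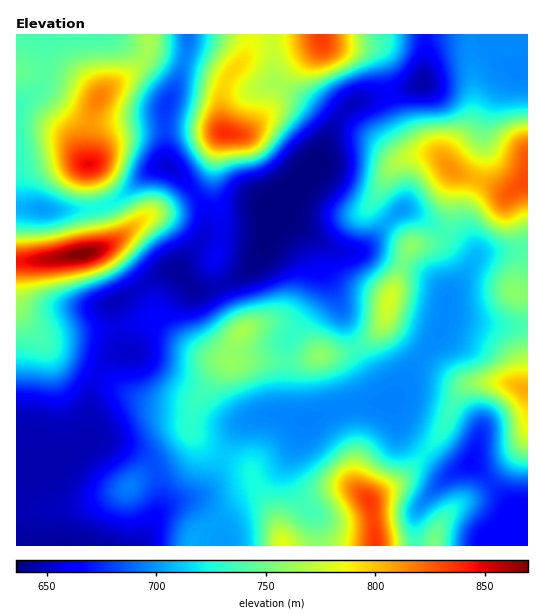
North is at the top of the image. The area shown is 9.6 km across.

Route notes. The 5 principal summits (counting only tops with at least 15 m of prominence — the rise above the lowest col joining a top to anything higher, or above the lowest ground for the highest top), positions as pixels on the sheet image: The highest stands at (82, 253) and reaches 870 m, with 234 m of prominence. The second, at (89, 164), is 847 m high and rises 123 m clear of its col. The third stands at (225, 133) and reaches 838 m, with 142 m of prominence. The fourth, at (389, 300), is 778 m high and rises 42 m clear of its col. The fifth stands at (242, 331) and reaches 765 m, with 31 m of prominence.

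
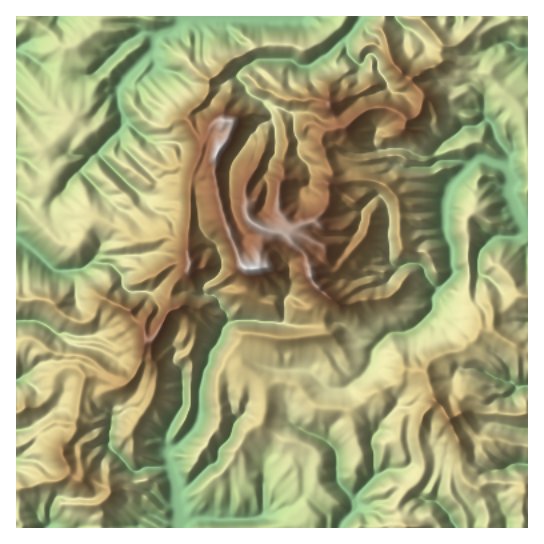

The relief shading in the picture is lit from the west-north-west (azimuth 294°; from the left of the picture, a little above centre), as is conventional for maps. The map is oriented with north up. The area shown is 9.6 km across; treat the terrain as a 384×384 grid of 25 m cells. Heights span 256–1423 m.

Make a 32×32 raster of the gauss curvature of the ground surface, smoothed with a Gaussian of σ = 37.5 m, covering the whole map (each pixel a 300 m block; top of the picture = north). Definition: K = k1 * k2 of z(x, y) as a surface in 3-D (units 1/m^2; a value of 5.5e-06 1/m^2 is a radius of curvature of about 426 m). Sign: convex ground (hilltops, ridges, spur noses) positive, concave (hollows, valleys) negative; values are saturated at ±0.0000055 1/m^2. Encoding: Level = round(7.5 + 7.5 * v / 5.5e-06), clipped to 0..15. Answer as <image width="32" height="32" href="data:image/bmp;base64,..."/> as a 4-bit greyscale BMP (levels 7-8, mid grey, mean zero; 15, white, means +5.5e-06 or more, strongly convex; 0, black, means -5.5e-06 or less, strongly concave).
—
<image width="32" height="32" href="data:image/bmp;base64,Qk12AgAAAAAAAHYAAAAoAAAAIAAAACAAAAABAAQAAAAAAAACAAATCwAAEwsAABAAAAAAAAAAAAAAABEREQAiIiIAMzMzAERERABVVVUAZmZmAHd3dwCIiIgAmZmZAKqqqgC7u7sAzMzMAN3d3QDu7u4A////ANh3g5eXZnd5Z5VqgumbeYUHxXh3lneJlod5mWhXh3V30rlrUPY5dnuIhlS6akmmf3iDqoiWd8N2eHeLOVZ1d4hH+XkPdX2MiHeKjIe2hGp7ZXFetZVXZkdYlnW3eIs5doV6lbmH+rx4d4iHpnvLemjyh1dkehh1WHh4dYdifEF9ZndWtZc2mHd3eHbFc7d5ich4lKM4+Kd4eHh4d4qIXKZWVLfDdmbIeIeHh3aHd3h4mWd2efloZHeXeFd5Z3d3aZiXiXZ5hobmwWqGeIZ4d4mId0WlxcqyqE9Uh4aXl3hHWNV7OJCLG3WninZleHlqaGaWeL+lqiZXg9qZSfR3VKh3eaVFg9mn/6hzhlhpiX+JeIuViae4gpFWbTiH83l0hnd4Z3h2KWtnZmiZiHaHylaYd4eGeId0eFaHlvRLeWenVmd2WGdmk3qLgy63iIeKaJd5i6h3Z1ujyg9HC4eHaHp3eluohVcKjKewl3uHlGpYiGdniHu491soiGZVtBuYR3d3iVmmo1Soe3eXhfZnnHh3eG1ldMXvRalglvZrZrZ3eHiHXYWDmIgMP1ZVZIeIiIh3dnaHhpBrSJmQ+GmYhneIZ5h3h5nsWYimfxfh5ll4mHh5eGinczh5iVLsmweHp5d4d5lHeHrFh3ZLE2eWeJiVh3iWxWd0iHmHppHtmXd1"/>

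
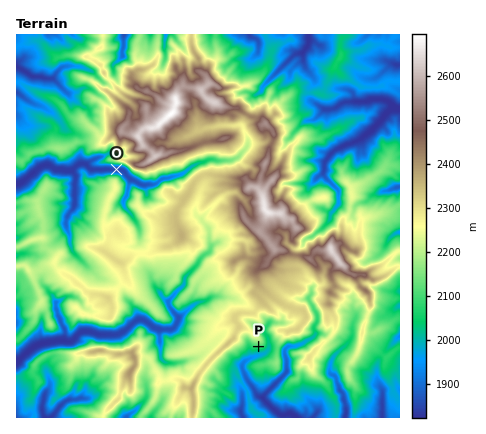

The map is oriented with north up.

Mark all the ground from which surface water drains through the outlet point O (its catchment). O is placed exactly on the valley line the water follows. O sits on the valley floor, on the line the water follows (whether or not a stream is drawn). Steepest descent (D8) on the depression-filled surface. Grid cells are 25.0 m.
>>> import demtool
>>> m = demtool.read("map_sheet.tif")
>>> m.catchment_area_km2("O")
9.146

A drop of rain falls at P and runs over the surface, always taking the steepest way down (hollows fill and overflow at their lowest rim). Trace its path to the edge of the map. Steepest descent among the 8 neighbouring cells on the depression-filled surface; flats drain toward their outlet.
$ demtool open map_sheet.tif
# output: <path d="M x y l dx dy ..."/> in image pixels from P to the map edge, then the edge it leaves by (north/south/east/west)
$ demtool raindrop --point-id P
<path d="M258 346l0 8-2 2-4 2-6 2-4 4 0 6 4 8 8 12 2 4 2 2 4 2 12 12 8 6 8-2 4 4"/>
exit: south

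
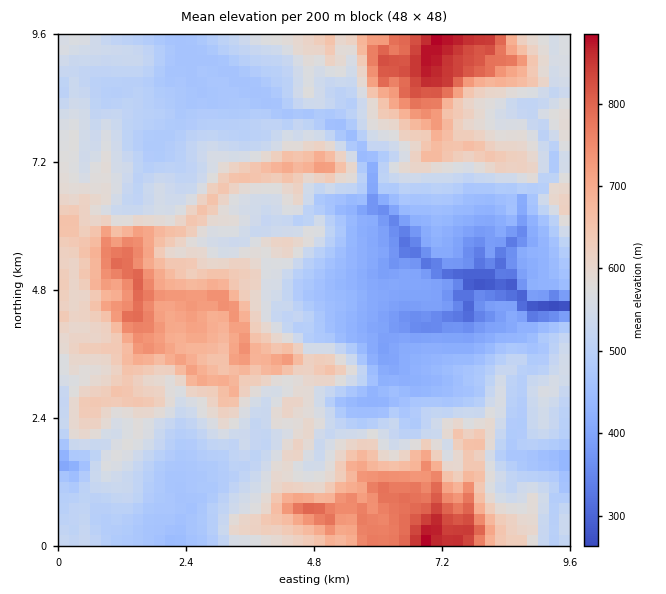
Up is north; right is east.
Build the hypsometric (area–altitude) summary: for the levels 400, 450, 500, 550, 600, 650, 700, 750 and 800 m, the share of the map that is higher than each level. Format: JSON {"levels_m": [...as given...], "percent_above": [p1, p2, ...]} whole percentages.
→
{"levels_m": [400, 450, 500, 550, 600, 650, 700, 750, 800], "percent_above": [94, 85, 68, 48, 31, 19, 12, 7, 3]}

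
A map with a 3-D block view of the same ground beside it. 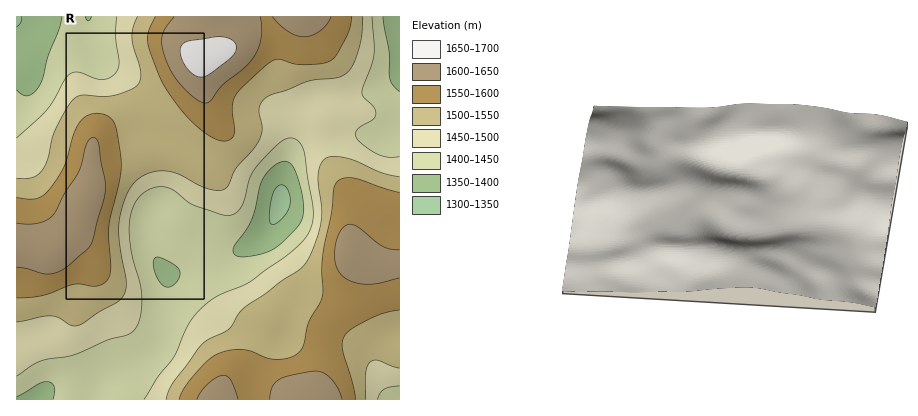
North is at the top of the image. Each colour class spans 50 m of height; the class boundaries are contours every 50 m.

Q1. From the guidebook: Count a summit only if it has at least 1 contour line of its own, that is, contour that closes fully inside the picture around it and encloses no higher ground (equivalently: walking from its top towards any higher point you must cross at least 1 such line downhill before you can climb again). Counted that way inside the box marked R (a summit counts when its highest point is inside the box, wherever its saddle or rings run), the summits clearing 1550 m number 1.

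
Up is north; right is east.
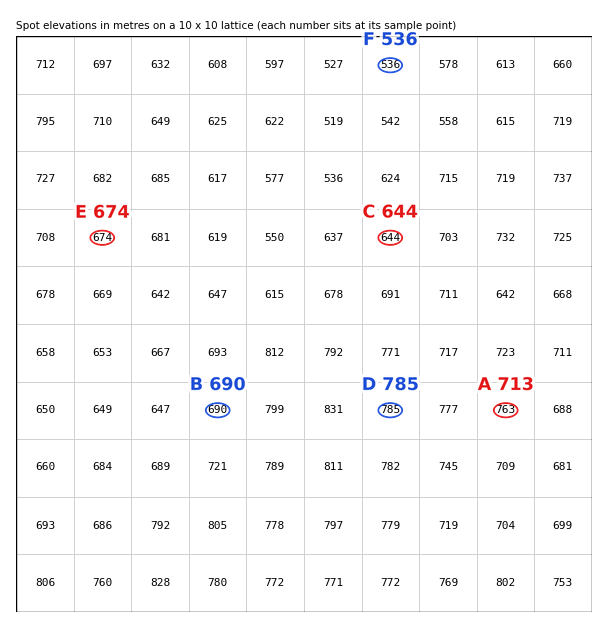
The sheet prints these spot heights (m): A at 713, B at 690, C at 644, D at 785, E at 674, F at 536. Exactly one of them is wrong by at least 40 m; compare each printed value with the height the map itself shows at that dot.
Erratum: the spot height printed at A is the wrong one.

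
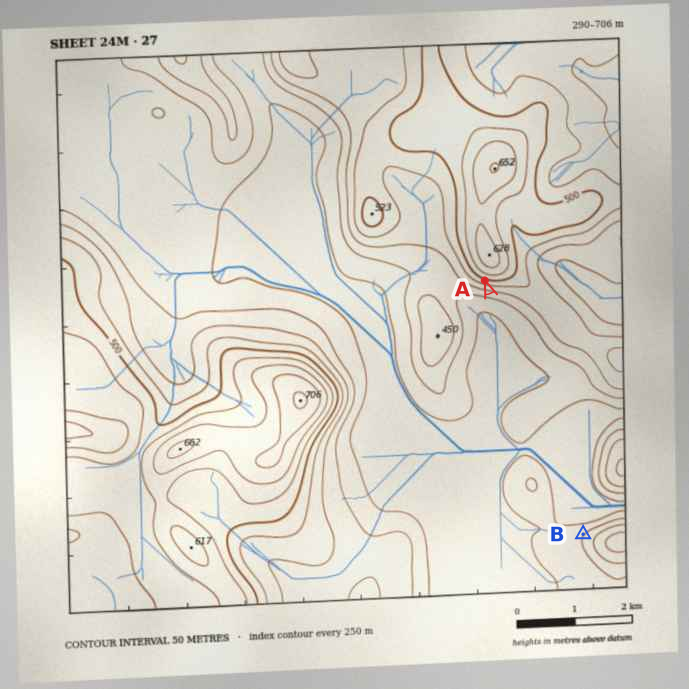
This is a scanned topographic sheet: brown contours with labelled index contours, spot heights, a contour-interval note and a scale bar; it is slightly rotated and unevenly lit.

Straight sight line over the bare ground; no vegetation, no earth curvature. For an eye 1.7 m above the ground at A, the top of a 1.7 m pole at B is visible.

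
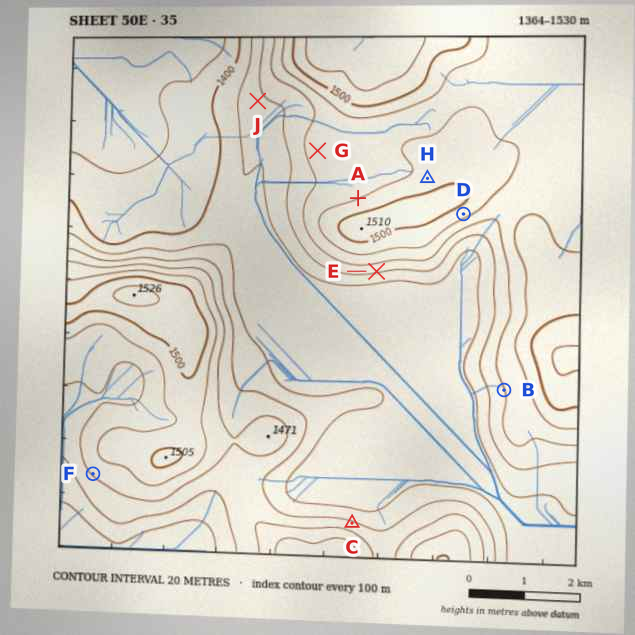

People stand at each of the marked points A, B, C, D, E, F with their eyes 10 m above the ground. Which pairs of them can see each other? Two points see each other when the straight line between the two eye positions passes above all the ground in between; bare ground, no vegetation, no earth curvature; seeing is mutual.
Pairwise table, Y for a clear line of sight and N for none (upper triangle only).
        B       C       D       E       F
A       N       N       N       N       N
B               Y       Y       Y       N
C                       Y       Y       N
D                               N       N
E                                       N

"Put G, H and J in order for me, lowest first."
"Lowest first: J G H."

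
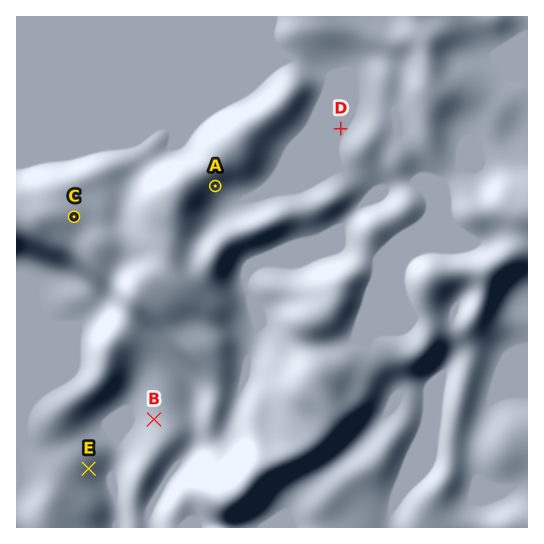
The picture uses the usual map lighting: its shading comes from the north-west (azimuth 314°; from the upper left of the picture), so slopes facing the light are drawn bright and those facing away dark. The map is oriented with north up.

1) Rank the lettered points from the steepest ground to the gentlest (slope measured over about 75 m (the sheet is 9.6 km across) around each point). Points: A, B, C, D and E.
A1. A E B C D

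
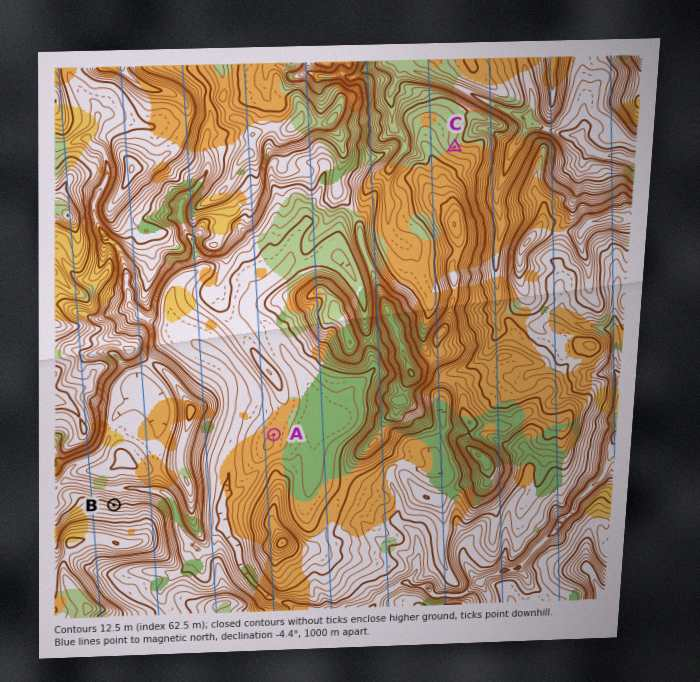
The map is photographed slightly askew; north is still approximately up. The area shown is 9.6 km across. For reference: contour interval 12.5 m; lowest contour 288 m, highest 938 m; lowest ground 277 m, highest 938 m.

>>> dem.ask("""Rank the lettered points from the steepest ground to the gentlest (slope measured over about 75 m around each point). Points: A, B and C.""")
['B', 'C', 'A']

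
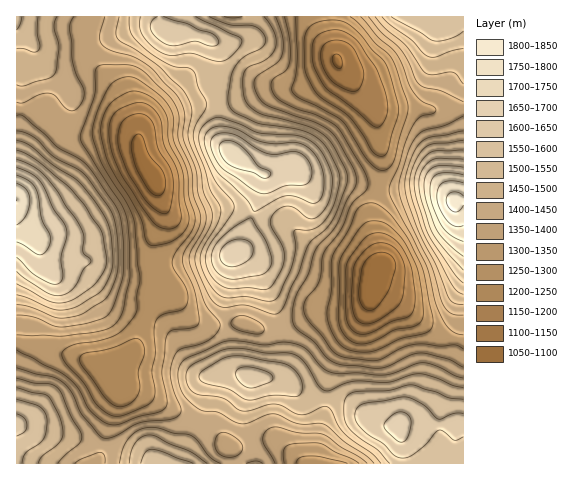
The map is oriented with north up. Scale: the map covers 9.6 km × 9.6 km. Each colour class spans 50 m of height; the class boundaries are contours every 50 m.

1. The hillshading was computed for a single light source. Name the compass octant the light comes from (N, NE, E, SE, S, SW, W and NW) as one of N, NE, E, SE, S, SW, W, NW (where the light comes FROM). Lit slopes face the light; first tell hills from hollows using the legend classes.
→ SW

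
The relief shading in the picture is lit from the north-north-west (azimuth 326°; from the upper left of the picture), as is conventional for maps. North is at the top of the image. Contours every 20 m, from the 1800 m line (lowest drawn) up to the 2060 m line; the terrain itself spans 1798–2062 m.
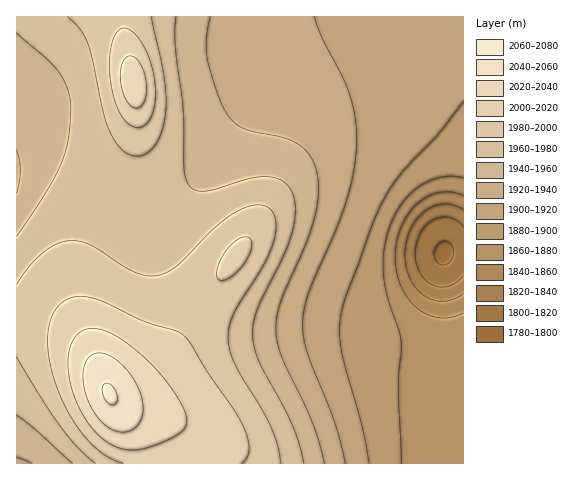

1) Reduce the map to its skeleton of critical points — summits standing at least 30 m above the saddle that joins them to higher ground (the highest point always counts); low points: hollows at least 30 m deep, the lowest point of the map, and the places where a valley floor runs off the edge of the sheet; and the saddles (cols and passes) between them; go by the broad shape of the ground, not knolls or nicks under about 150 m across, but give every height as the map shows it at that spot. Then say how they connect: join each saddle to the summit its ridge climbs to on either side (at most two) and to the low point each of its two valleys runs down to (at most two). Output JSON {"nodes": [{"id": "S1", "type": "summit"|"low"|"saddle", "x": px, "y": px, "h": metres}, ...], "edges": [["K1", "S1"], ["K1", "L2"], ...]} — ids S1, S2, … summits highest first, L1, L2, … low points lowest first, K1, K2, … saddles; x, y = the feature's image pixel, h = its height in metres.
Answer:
{"nodes": [
{"id": "S1", "type": "summit", "x": 110, "y": 395, "h": 2062},
{"id": "S2", "type": "summit", "x": 133, "y": 83, "h": 2036},
{"id": "L1", "type": "low", "x": 445, "y": 255, "h": 1798},
{"id": "L2", "type": "low", "x": 18, "y": 463, "h": 1937},
{"id": "L3", "type": "low", "x": 17, "y": 174, "h": 1937},
{"id": "K1", "type": "saddle", "x": 17, "y": 320, "h": 1984},
{"id": "K2", "type": "saddle", "x": 113, "y": 194, "h": 1971}],
"edges": [["K1", "S1"], ["K1", "L2"], ["K1", "L3"], ["K2", "S1"], ["K2", "S2"], ["K2", "L1"], ["K2", "L3"]]}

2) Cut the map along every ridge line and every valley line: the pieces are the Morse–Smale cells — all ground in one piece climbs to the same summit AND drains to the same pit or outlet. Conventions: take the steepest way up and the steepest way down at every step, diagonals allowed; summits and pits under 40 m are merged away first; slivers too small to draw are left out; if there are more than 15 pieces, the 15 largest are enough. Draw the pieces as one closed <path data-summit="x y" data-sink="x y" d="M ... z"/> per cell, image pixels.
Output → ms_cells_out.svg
<path data-summit="110 395" data-sink="445 255" d="M381 30l-21 0-26 6-20 9-20 14-36 38-62 85-14 14-13 8-8 2-17 0-13-3-20-10-35-22-27-11-22-3-11 3 0 159 25 1 14 4 11 5 16 13 12 16 19 44 23 33 4 11 1 18 323-1 0-395-19-15-25-13-20-6z"/><path data-summit="133 82" data-sink="445 255" d="M463 16l-446 0-1 143 20-2 13 3 27 11 35 22 20 10 13 3 22-1 16-9 14-14 46-65 30-36 22-22 20-14 20-9 17-5 38 0 31 9 25 13 18 14z"/><path data-summit="110 395" data-sink="17 463" d="M32 319l-16 1 0 143 124 1 1-11-5-18-23-33-12-30-14-24-9-10-12-9-14-6z"/>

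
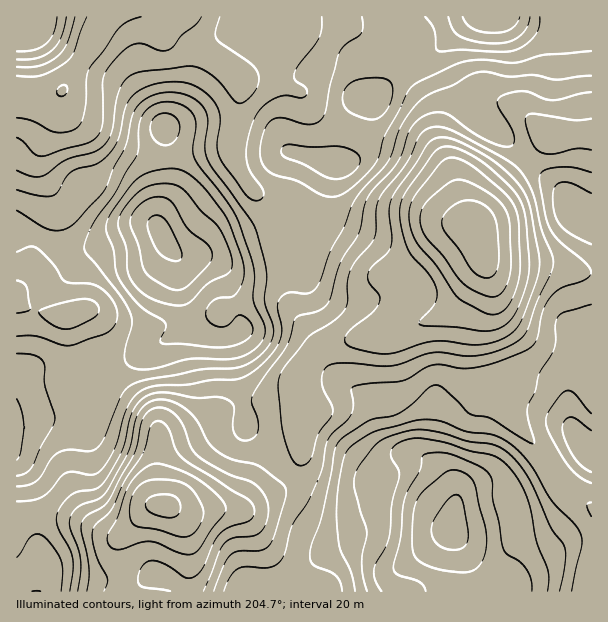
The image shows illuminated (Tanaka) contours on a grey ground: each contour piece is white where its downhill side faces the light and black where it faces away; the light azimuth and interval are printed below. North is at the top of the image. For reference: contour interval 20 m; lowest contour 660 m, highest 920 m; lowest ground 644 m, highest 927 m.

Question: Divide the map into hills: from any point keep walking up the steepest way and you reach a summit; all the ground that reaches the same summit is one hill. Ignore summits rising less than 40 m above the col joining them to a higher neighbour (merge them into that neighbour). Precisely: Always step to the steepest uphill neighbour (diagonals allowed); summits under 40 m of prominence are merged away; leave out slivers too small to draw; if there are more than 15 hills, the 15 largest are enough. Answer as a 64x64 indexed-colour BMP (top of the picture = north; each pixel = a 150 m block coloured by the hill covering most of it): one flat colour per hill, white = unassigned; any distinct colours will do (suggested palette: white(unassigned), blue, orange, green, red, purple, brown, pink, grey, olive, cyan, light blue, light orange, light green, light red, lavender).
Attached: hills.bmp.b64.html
<image width="64" height="64" href="data:image/bmp;base64,Qk12CAAAAAAAAHYAAAAoAAAAQAAAAEAAAAABAAQAAAAAAAAIAAATCwAAEwsAABAAAAAAAAAA////ALR3HwAOf/8ALKAsACgn1gC9Z5QAS1aMAMJ34wB/f38AIr28AM++FwDox64AeLv/AIrfmACWmP8A1bDFABERERERERERESIiIiIiIiIiIiIiIiIiIiIiIiIiIiIiEREREREREREREiIiIiIiIiIiIiIiIiIiIiIiIiIiIiIRERERERERERESIiIiIiIiIiIiIiIiIiIiIiIiIiIiIhERERERERERERIiIiIiIiIiIiIiIiIiIiIiIiIiIiIiEREREREREREREiIiIiIiIiIiIiIiIiIiIiIiIiIiIiIRERERERERERESIiIiIiIiIiIiIiIiIiIiIiIiIiIiIhERERERERERERIiIiIiIiIiIiIiIiIiIiIiIiIiIiIiEREREREREREREiIiIiIiIiIiIiIiIiIiIiIiIiIiIiIREREREREREREiIiIiIiIiIiIiIiIiIiIiIiIiIiIiIhEREREREREREREREREiIiIiIiIiIiIiIiIiIiIiIiIiERERERERERERERERERIiIiIiIiIiIiIiIiIiIiIiIkQRERERERERERERERERERIiIiIiIiIiIiIiIiIiIiIkRBERERERERERERERERERESIiIiIiIiIiIiIiIiIiIkREEREREREREREREREREREREiIiIiIiIiIiIiIiIiIiREQRERERERERERERERERERESIiIiIiIiIiIiIiIiIiRERBEREREREREREREREREREREiIiIiIiIiIiIiIiIiREREERERERERERERERERERERESIiIiIiIiIiIiIiIiJEREQRERERERERERERERERERERIiIiIiIiIiIiIiIiJERERBEREREREREREREREREREREiIiIiIiIiIiIiIiJEREREERERERERERERERERERERESIiIiIiIiIiIiIiJEREREQRERERERERERERERERERERIiIiIiIiIiIiIiIkRERERBEREREREREREREREREREREiIiIiIiIiIiIiIiREREREERERERERERERERERERERESIiIiIiIiIiIiIiJEREREQRERERERERERERERERERERIiIiIiIiIiIiIiIkRERERBEREREREREREREREREREREiIiIiIiIiIiIiIiREREREERERERERERERERERERERERIiIiIiIiIiIiIiREREREQRERERERERERERERERERERESIiIiIiIiIiIiJERERERBERERERERERERERERERERERESIiIiIiIiIiIkREREREERERERERERERERERERERERERERESIiIiIiIkREREREQRERERERERERERERERERERERERERERIiIiIiRERERERBEREREREREREREREREREREREREREREREiIiJEREREREERERERERERERERERERERERERERERERERIiIkREREREQRERERERERERERERERERERERERERERERESIiRERERERBEREREREREREREREREREREREREREREREREiJEREREREERERERERERERERERERERERERERERERERERIkREREREQREREREREREREREREREREREREREREREREREkRERERERBERERERERERERERERERERERERERMzERERERRCIiIiIiERERERERERERERERERERERERERMzMxEREREiIiIiIiIRERERERERERERERERERERERERMzMzMRERESIiIiIiIhERERERERERERERERERERERERMzMzMzERESIiIiIiIiERERERERERERERERERERERETMzMzMzMzERIiIiIiIiIREREREREREREREREREREREzMzMzMzMzMzEiIiIiIiIhEREREREREREREREREREREzMzMzMzMzMzMRIiIiIiIiERERERERERERERERERERMzMzMzMzMzMzMRESIiIiIiIREREREREREREREREREzMzMzMzMzMzMzMxERIiIiIiIhEREREREREREREREREzMzMzMzMzMzMzMzERESIiIiIiEREREREREREREREREzMzMzMzMzMzMzMzMREREiIiIiIRERERERERERERERETMzMzMzMzMzMzMzMRERERIiIiIhERERERERERERERETMzMzMzMzMzMzMzMxERERESIiIiERERERERERERERERMzMzMzMzMzMzMzMzEREREREiIiIREREREREREREREREzMzMzMzMzMzMzMzMRERERERIiIhERERERERERERERETMzMzMzMzMzMzMzMxERERERMzMzEREREREREREREREREzMzMzMzMzMzMzMzERERERMzMzMRERERERERERERERETMzMzMzMzMzMzMzMxERERMzMzMxERERERERERERERERMzMzMzMzMzMzMzMzMxETMzMzMzVVVREREREREREREREzMzMzMzMzMzMzMzMzMzMzMzMzNVVVURERERERERERETMzMzMzMzMzMzMzMzMzMzMzMzM1VVVRERERERERERERMzMzMzMzMzMzMzMzMzMzMzMzMzVVVVURERERERERERETMzMzMzMzMzMzMzMzMzMzMzMzNVVVVVERERERERERERMzMzMzMzMzMzMzMzMzMzMzMzM1VVVVURERERERERERETMzMzMzMzMzMzMzMzMzMzMzMzVVVVVVERERERERERERETMzMzMzMzMzMzMzMzMzMzMzNVVVVVURERERERERERERMzMzMzMzMzMzMzMzMzMzMzM1VVVVVREREREREREREREzMzMzMzMzMzMzMzMzMzMzMz"/>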